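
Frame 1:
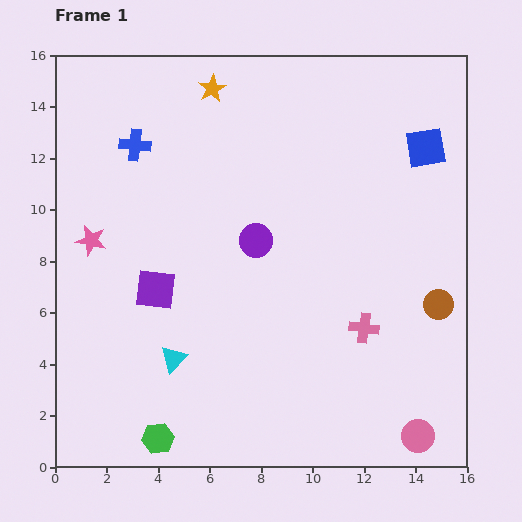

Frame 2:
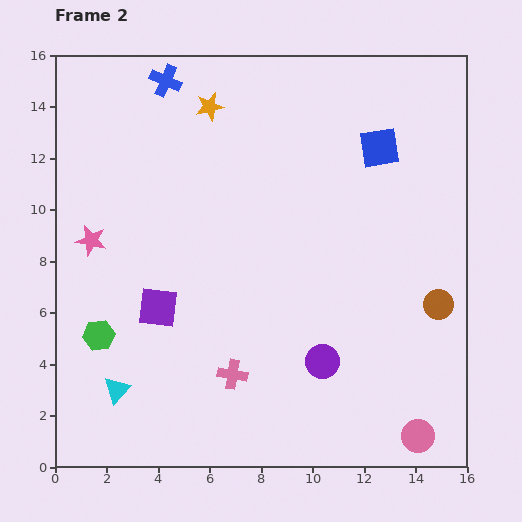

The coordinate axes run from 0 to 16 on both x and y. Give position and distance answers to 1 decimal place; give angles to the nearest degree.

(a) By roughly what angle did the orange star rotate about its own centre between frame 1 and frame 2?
16° clockwise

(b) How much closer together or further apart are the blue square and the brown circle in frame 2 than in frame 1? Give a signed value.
+0.4

Distance in frame 1: 6.1. Distance in frame 2: 6.5.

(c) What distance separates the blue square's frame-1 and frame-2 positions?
1.8

The blue square moved from (14.4, 12.4) to (12.6, 12.4), a distance of √(1.8² + 0.0²) ≈ 1.8.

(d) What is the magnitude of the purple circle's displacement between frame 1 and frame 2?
5.4

The purple circle moved from (7.8, 8.8) to (10.4, 4.1), a distance of √(2.6² + 4.7²) ≈ 5.4.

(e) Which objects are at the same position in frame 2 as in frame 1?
the pink star, the pink circle, the brown circle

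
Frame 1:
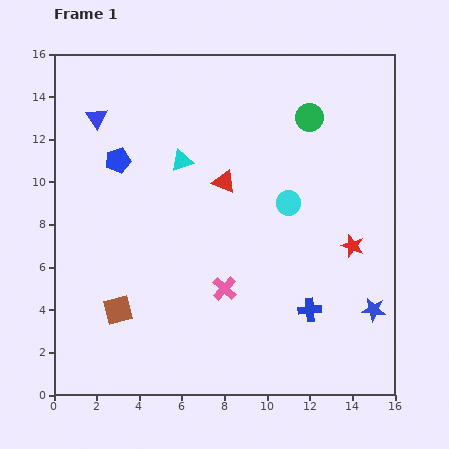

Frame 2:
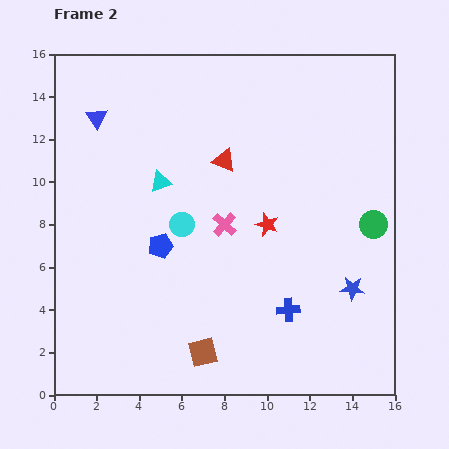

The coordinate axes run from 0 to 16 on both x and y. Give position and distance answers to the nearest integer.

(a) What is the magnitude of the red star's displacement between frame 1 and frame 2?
4

The red star moved from (14, 7) to (10, 8), a distance of √(4² + 1²) ≈ 4.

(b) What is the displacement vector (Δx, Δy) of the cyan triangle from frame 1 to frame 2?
(-1, -1)

The cyan triangle was at (6, 11) in frame 1 and (5, 10) in frame 2.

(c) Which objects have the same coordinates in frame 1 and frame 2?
the blue triangle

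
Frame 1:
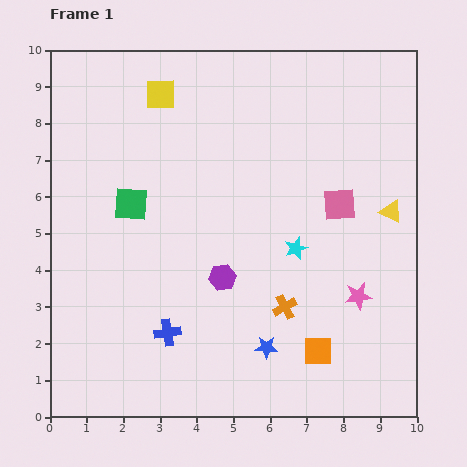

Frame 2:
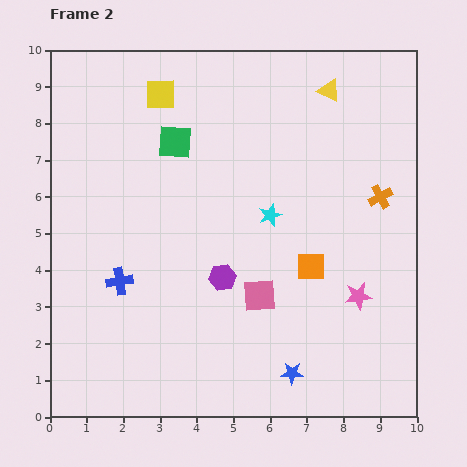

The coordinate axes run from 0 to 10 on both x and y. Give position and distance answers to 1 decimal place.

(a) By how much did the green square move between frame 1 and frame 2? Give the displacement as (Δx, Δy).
(1.2, 1.7)

The green square was at (2.2, 5.8) in frame 1 and (3.4, 7.5) in frame 2.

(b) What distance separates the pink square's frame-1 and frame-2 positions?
3.3

The pink square moved from (7.9, 5.8) to (5.7, 3.3), a distance of √(2.2² + 2.5²) ≈ 3.3.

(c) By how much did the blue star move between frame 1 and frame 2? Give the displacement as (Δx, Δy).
(0.7, -0.7)

The blue star was at (5.9, 1.9) in frame 1 and (6.6, 1.2) in frame 2.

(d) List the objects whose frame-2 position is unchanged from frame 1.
the pink star, the purple hexagon, the yellow square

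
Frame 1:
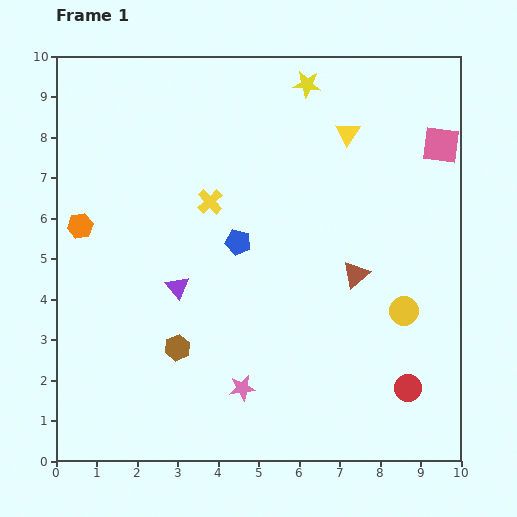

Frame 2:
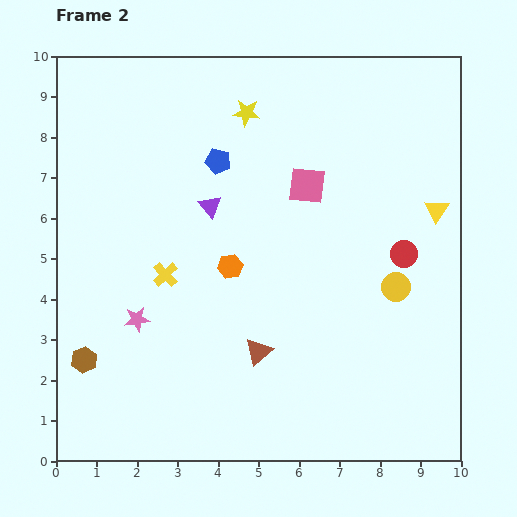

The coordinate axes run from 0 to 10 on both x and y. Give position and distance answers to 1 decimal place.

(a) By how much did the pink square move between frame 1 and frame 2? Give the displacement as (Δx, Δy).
(-3.3, -1.0)

The pink square was at (9.5, 7.8) in frame 1 and (6.2, 6.8) in frame 2.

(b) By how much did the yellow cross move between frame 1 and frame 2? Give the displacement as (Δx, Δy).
(-1.1, -1.8)

The yellow cross was at (3.8, 6.4) in frame 1 and (2.7, 4.6) in frame 2.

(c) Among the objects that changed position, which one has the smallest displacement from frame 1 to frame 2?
the yellow circle

(moved 0.6)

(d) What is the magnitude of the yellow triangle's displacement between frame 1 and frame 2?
2.9

The yellow triangle moved from (7.2, 8.1) to (9.4, 6.2), a distance of √(2.2² + 1.9²) ≈ 2.9.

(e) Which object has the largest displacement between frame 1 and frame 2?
the orange hexagon

(moved 3.8; next 3.4)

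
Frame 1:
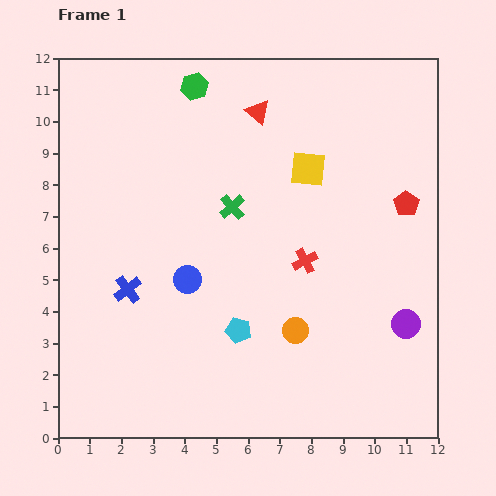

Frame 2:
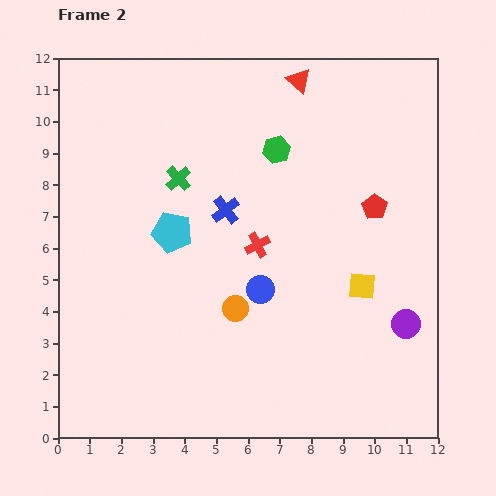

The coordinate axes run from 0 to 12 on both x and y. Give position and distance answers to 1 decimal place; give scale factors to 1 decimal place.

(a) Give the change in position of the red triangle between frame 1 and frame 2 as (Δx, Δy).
(1.3, 1.0)

The red triangle was at (6.3, 10.3) in frame 1 and (7.6, 11.3) in frame 2.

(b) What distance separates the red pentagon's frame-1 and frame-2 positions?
1.0

The red pentagon moved from (11.0, 7.4) to (10.0, 7.3), a distance of √(1.0² + 0.1²) ≈ 1.0.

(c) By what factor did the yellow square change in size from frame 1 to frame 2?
0.7×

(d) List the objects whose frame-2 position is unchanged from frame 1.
the purple circle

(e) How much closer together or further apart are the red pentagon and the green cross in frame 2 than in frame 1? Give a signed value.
+0.8

Distance in frame 1: 5.5. Distance in frame 2: 6.3.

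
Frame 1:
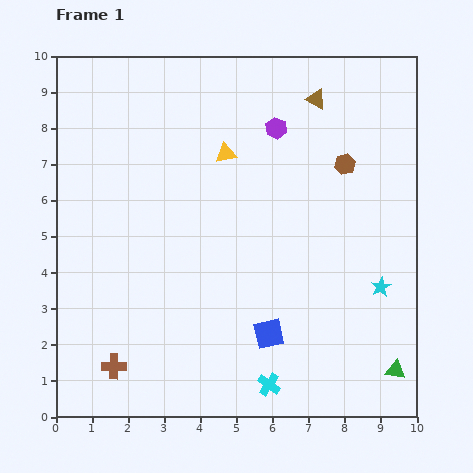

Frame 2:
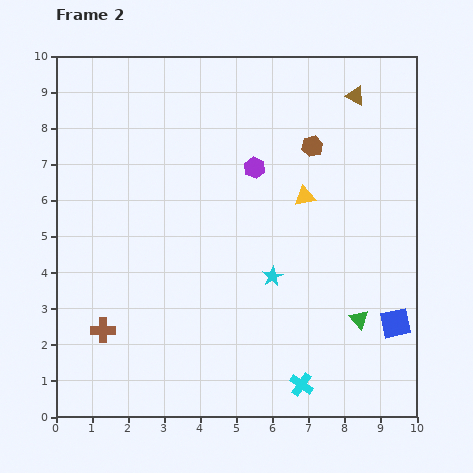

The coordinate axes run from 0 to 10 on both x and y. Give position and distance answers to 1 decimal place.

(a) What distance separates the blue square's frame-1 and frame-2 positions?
3.5

The blue square moved from (5.9, 2.3) to (9.4, 2.6), a distance of √(3.5² + 0.3²) ≈ 3.5.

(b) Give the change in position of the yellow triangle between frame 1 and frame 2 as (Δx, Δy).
(2.2, -1.2)

The yellow triangle was at (4.7, 7.3) in frame 1 and (6.9, 6.1) in frame 2.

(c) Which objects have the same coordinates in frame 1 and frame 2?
none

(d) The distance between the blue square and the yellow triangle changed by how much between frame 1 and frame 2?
-0.8

Distance in frame 1: 5.1. Distance in frame 2: 4.3.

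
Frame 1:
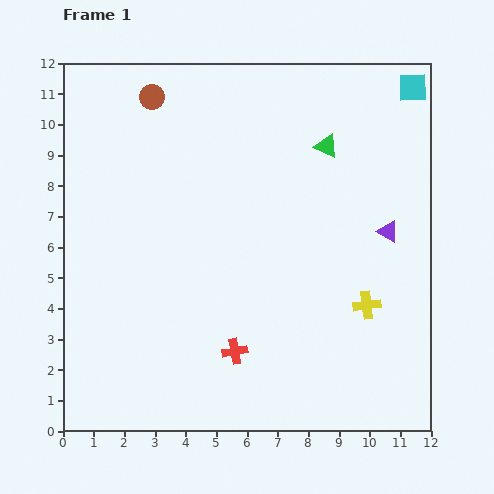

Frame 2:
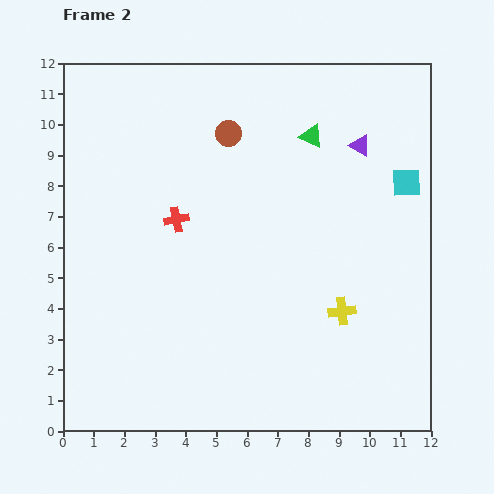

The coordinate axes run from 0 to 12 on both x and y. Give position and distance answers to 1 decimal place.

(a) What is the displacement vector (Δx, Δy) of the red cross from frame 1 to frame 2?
(-1.9, 4.3)

The red cross was at (5.6, 2.6) in frame 1 and (3.7, 6.9) in frame 2.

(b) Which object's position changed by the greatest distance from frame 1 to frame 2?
the red cross

(moved 4.7; next 3.1)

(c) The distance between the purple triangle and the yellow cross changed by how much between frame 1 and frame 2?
+2.9

Distance in frame 1: 2.5. Distance in frame 2: 5.4.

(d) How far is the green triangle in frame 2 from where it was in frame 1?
0.6

The green triangle moved from (8.6, 9.3) to (8.1, 9.6), a distance of √(0.5² + 0.3²) ≈ 0.6.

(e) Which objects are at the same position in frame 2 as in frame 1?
none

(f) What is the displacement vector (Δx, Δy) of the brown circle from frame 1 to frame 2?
(2.5, -1.2)

The brown circle was at (2.9, 10.9) in frame 1 and (5.4, 9.7) in frame 2.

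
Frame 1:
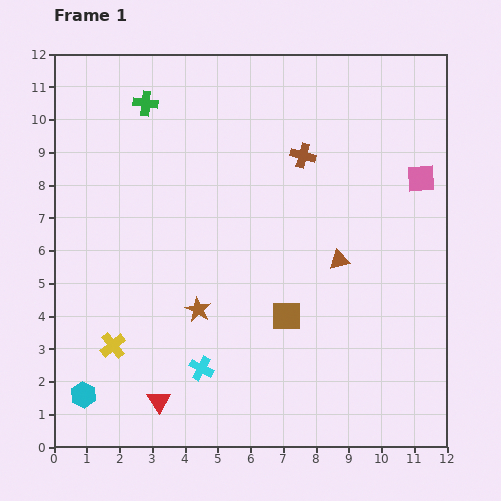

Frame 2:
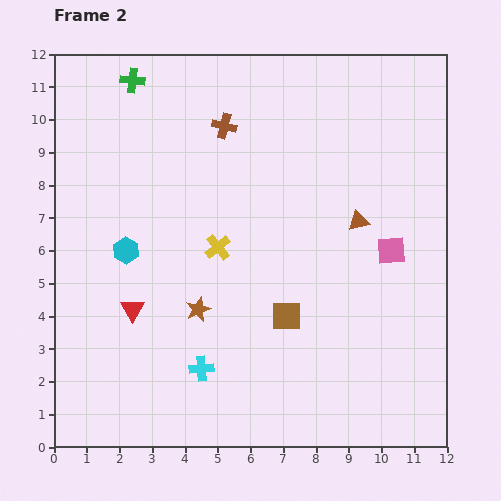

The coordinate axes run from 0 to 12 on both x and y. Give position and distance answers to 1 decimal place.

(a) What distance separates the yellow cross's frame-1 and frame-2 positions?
4.4

The yellow cross moved from (1.8, 3.1) to (5.0, 6.1), a distance of √(3.2² + 3.0²) ≈ 4.4.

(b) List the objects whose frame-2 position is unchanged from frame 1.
the cyan cross, the brown square, the brown star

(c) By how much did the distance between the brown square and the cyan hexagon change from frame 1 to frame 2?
-1.3

Distance in frame 1: 6.6. Distance in frame 2: 5.3.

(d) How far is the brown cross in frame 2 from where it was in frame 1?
2.6

The brown cross moved from (7.6, 8.9) to (5.2, 9.8), a distance of √(2.4² + 0.9²) ≈ 2.6.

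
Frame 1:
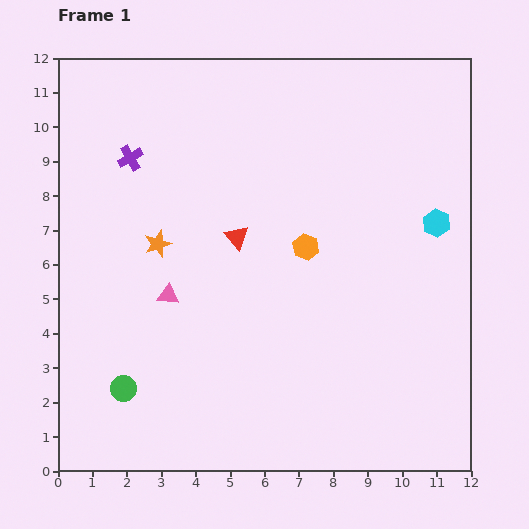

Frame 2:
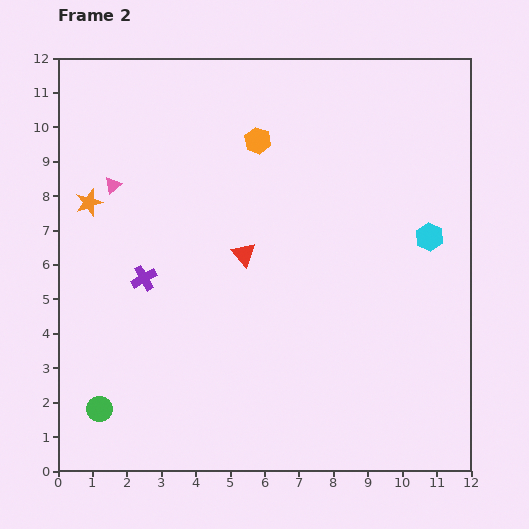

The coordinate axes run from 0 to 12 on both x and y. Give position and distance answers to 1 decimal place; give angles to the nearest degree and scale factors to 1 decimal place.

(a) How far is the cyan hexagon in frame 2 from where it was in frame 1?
0.4

The cyan hexagon moved from (11.0, 7.2) to (10.8, 6.8), a distance of √(0.2² + 0.4²) ≈ 0.4.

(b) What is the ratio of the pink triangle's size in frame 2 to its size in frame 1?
0.8×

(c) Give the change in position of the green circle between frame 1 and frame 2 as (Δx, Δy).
(-0.7, -0.6)

The green circle was at (1.9, 2.4) in frame 1 and (1.2, 1.8) in frame 2.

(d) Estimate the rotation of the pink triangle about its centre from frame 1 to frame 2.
43° counter-clockwise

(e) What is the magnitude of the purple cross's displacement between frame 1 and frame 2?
3.5

The purple cross moved from (2.1, 9.1) to (2.5, 5.6), a distance of √(0.4² + 3.5²) ≈ 3.5.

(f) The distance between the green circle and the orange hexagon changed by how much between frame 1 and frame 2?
+2.4

Distance in frame 1: 6.7. Distance in frame 2: 9.1.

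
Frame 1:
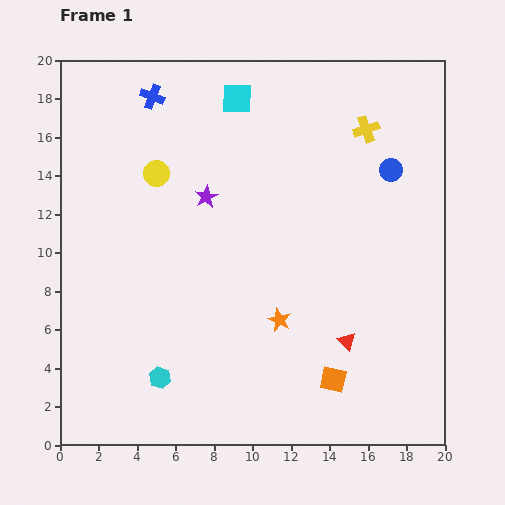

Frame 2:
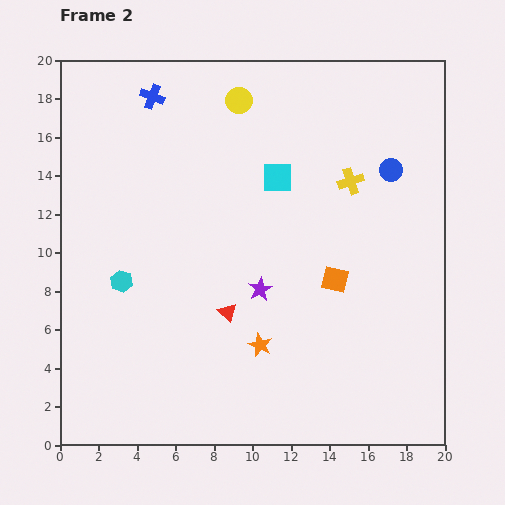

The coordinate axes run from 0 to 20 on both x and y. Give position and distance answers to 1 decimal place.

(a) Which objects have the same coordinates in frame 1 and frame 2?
the blue circle, the blue cross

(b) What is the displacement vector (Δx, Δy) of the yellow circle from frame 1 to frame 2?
(4.3, 3.8)

The yellow circle was at (5.0, 14.1) in frame 1 and (9.3, 17.9) in frame 2.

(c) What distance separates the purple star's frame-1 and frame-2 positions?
5.6

The purple star moved from (7.6, 12.9) to (10.4, 8.1), a distance of √(2.8² + 4.8²) ≈ 5.6.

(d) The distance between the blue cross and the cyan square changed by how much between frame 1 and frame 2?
+3.3

Distance in frame 1: 4.4. Distance in frame 2: 7.7.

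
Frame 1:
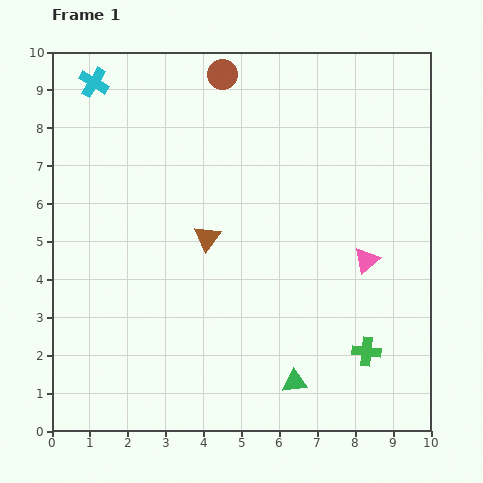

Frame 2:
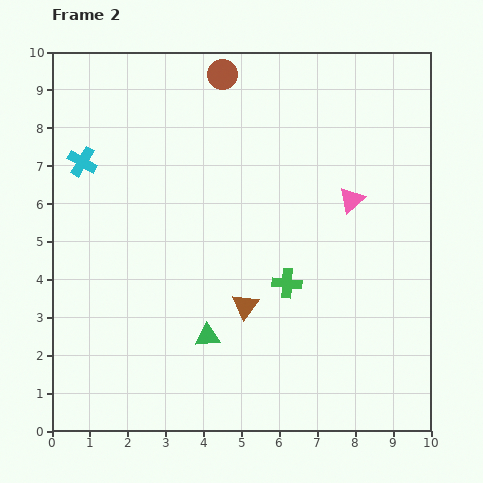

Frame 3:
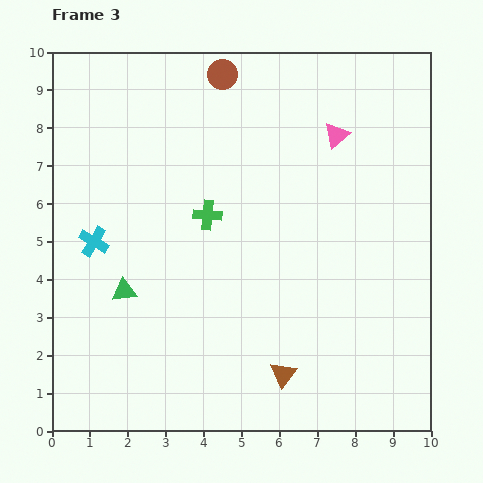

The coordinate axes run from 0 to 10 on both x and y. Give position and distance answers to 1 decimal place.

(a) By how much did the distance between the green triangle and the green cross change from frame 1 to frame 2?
+0.4

Distance in frame 1: 2.1. Distance in frame 2: 2.5.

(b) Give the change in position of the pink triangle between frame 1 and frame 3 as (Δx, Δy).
(-0.8, 3.3)

The pink triangle was at (8.3, 4.5) in frame 1 and (7.5, 7.8) in frame 3.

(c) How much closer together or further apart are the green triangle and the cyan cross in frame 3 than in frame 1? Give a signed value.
-8.0

Distance in frame 1: 9.5. Distance in frame 3: 1.5.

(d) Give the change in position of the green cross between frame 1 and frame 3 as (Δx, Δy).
(-4.2, 3.6)

The green cross was at (8.3, 2.1) in frame 1 and (4.1, 5.7) in frame 3.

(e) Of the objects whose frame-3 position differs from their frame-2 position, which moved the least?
the pink triangle

(moved 1.7)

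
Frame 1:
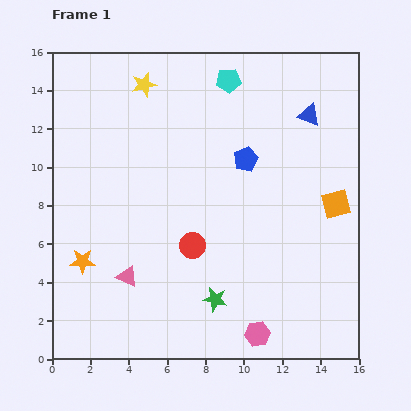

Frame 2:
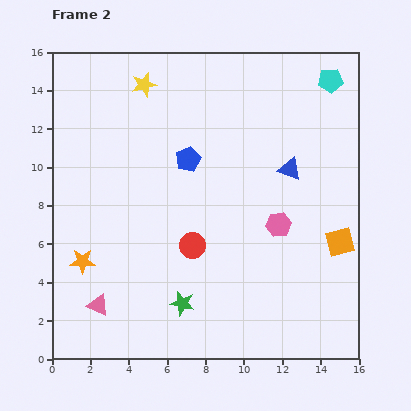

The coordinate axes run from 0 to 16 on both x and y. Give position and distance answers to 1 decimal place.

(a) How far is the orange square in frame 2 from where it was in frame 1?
2.0

The orange square moved from (14.8, 8.1) to (15.0, 6.1), a distance of √(0.2² + 2.0²) ≈ 2.0.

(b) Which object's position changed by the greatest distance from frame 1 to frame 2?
the pink hexagon

(moved 5.8; next 5.3)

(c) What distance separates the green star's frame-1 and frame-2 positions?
1.7

The green star moved from (8.5, 3.1) to (6.8, 2.9), a distance of √(1.7² + 0.2²) ≈ 1.7.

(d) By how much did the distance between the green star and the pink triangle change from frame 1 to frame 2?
-0.4

Distance in frame 1: 4.8. Distance in frame 2: 4.4.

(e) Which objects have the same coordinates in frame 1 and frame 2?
the yellow star, the red circle, the orange star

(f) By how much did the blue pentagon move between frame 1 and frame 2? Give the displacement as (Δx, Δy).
(-3.0, 0.0)

The blue pentagon was at (10.1, 10.4) in frame 1 and (7.1, 10.4) in frame 2.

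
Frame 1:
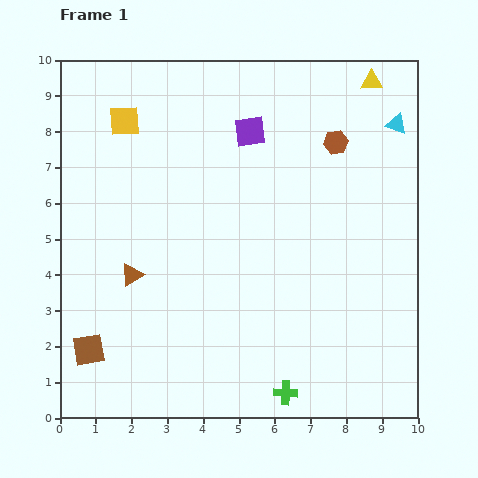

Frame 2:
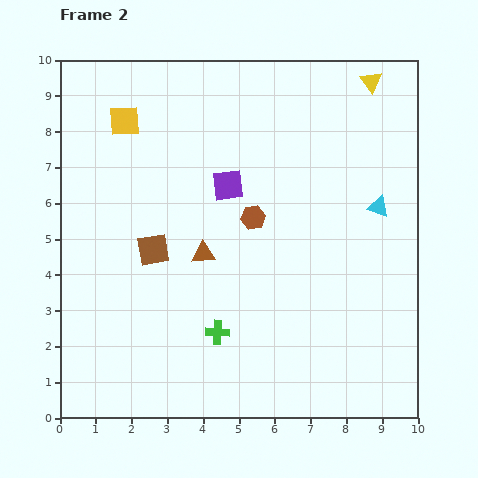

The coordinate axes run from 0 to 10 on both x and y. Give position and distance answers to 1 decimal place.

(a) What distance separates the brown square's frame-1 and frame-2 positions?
3.3

The brown square moved from (0.8, 1.9) to (2.6, 4.7), a distance of √(1.8² + 2.8²) ≈ 3.3.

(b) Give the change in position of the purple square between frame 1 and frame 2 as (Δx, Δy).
(-0.6, -1.5)

The purple square was at (5.3, 8.0) in frame 1 and (4.7, 6.5) in frame 2.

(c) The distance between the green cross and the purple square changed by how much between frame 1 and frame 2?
-3.3

Distance in frame 1: 7.4. Distance in frame 2: 4.1.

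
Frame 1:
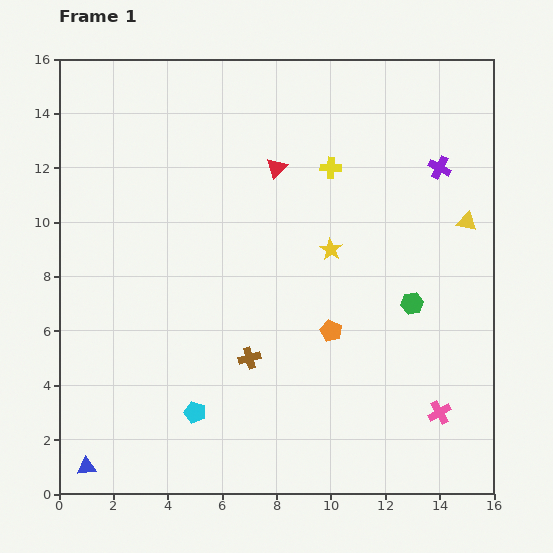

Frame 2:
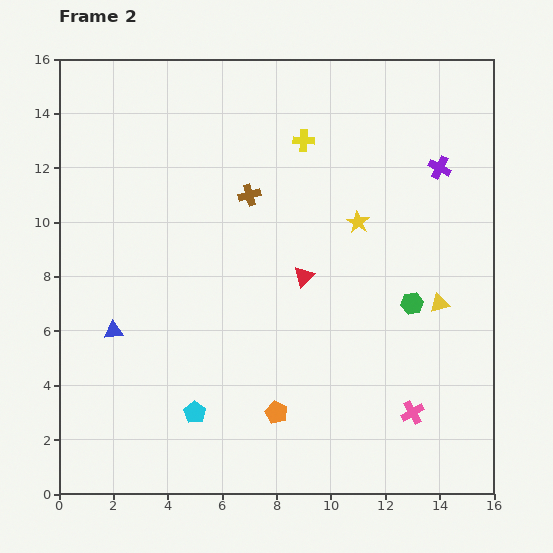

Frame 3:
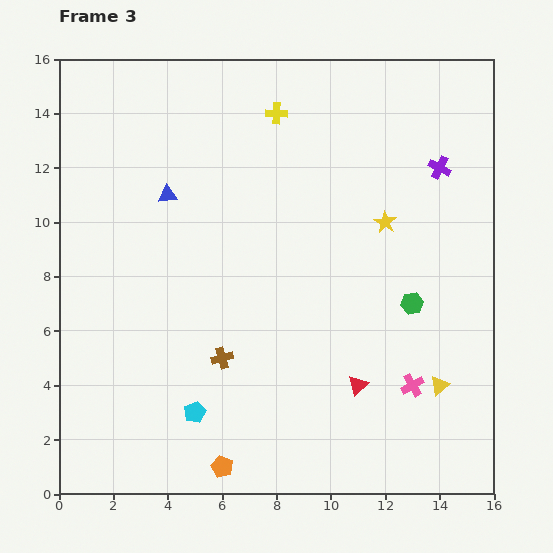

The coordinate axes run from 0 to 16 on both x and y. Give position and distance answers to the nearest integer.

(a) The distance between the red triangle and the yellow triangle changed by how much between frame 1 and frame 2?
-2

Distance in frame 1: 7. Distance in frame 2: 5.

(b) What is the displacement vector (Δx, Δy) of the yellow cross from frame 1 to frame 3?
(-2, 2)

The yellow cross was at (10, 12) in frame 1 and (8, 14) in frame 3.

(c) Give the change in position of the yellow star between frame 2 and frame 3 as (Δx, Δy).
(1, 0)

The yellow star was at (11, 10) in frame 2 and (12, 10) in frame 3.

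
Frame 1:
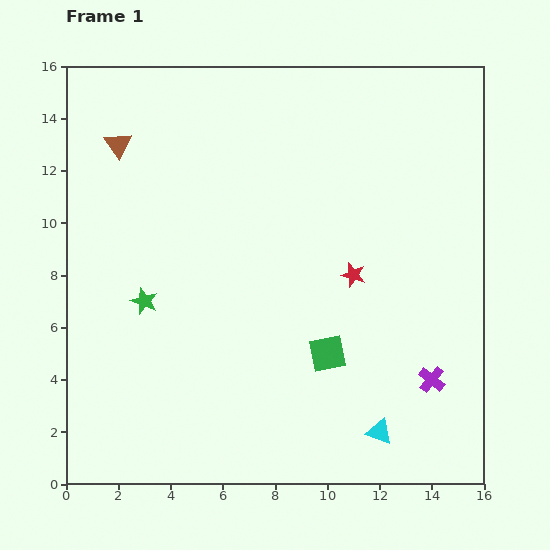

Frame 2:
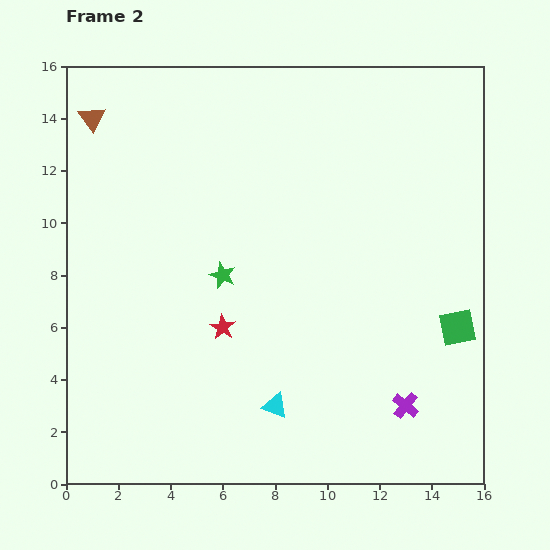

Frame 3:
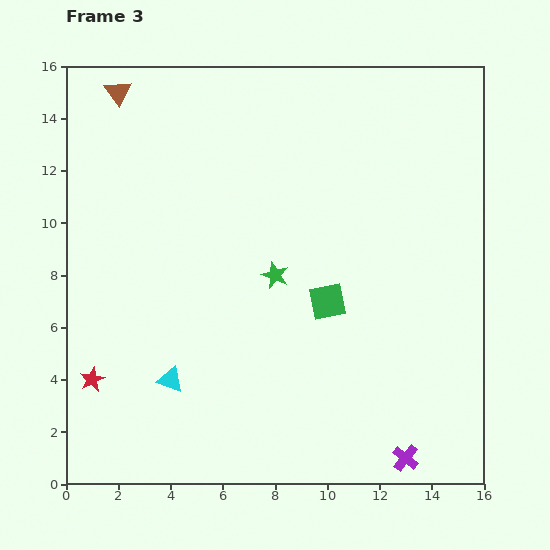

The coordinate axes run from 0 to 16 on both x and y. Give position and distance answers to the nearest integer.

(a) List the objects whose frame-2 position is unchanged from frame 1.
none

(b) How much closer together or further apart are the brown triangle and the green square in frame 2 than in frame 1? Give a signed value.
+5

Distance in frame 1: 11. Distance in frame 2: 16.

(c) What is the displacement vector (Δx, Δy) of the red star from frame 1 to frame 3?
(-10, -4)

The red star was at (11, 8) in frame 1 and (1, 4) in frame 3.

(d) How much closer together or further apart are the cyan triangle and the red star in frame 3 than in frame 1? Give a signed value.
-3

Distance in frame 1: 6. Distance in frame 3: 3.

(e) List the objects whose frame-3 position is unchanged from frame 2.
none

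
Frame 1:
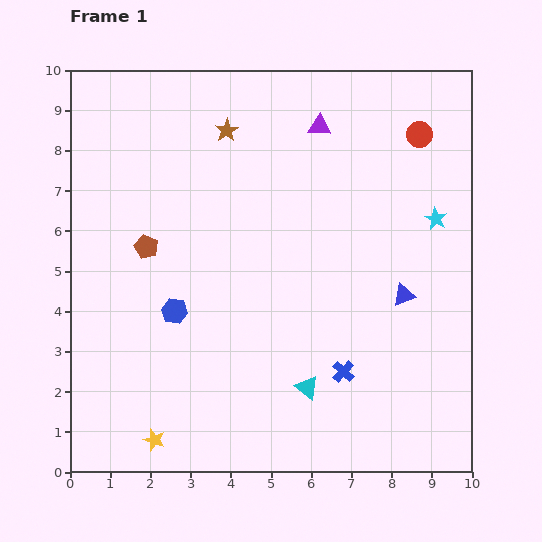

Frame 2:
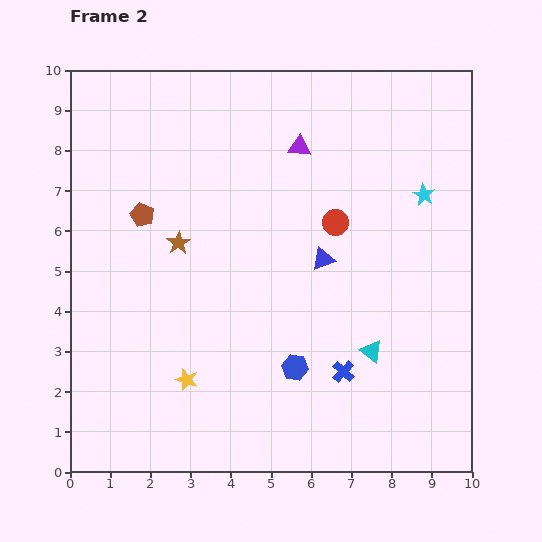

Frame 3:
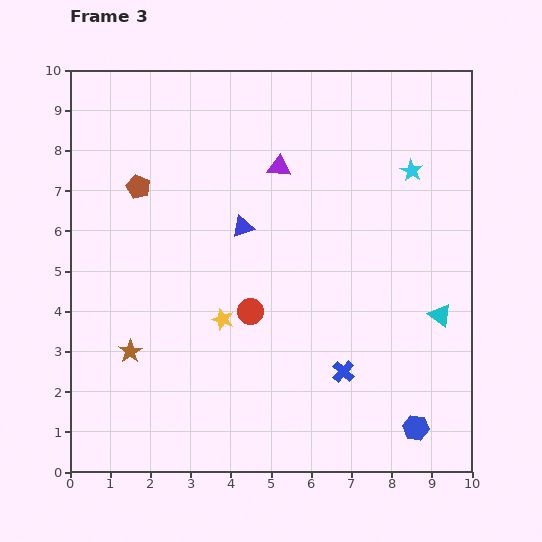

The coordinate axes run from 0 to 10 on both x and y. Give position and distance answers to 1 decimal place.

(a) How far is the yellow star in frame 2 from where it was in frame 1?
1.7

The yellow star moved from (2.1, 0.8) to (2.9, 2.3), a distance of √(0.8² + 1.5²) ≈ 1.7.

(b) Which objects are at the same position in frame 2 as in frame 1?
the blue cross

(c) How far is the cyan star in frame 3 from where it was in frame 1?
1.3

The cyan star moved from (9.1, 6.3) to (8.5, 7.5), a distance of √(0.6² + 1.2²) ≈ 1.3.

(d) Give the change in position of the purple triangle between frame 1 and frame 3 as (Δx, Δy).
(-1.0, -1.0)

The purple triangle was at (6.2, 8.6) in frame 1 and (5.2, 7.6) in frame 3.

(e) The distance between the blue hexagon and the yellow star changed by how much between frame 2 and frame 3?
+2.8

Distance in frame 2: 2.7. Distance in frame 3: 5.5.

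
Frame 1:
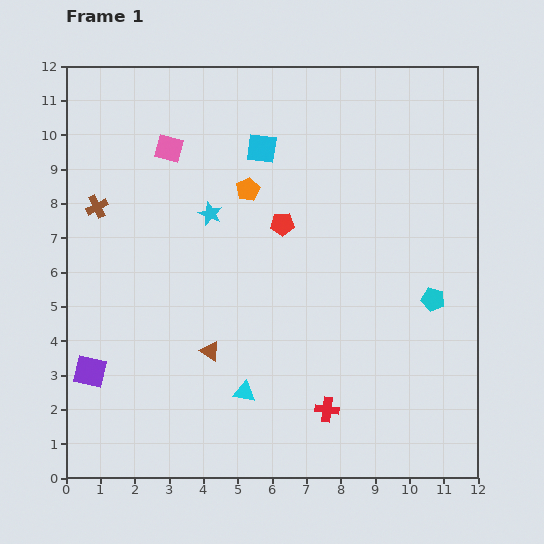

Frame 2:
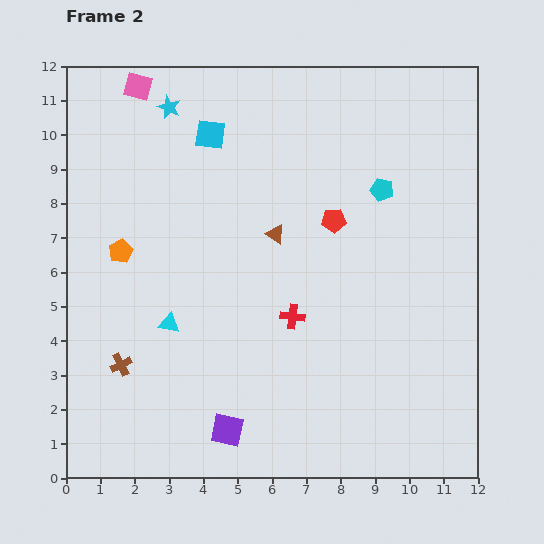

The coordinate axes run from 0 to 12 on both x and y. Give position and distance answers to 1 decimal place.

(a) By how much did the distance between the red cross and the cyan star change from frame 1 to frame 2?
+0.5

Distance in frame 1: 6.6. Distance in frame 2: 7.1.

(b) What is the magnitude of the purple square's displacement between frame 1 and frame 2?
4.3

The purple square moved from (0.7, 3.1) to (4.7, 1.4), a distance of √(4.0² + 1.7²) ≈ 4.3.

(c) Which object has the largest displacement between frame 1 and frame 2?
the brown cross

(moved 4.7; next 4.3)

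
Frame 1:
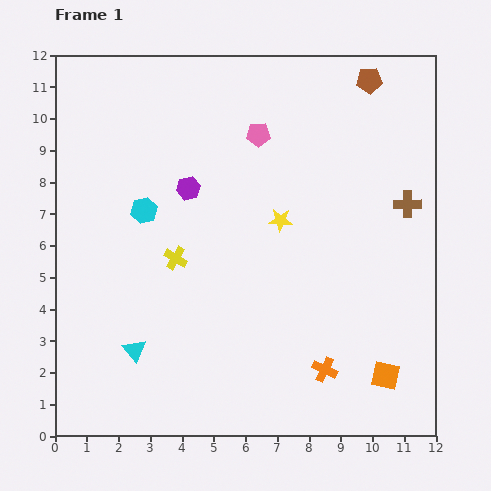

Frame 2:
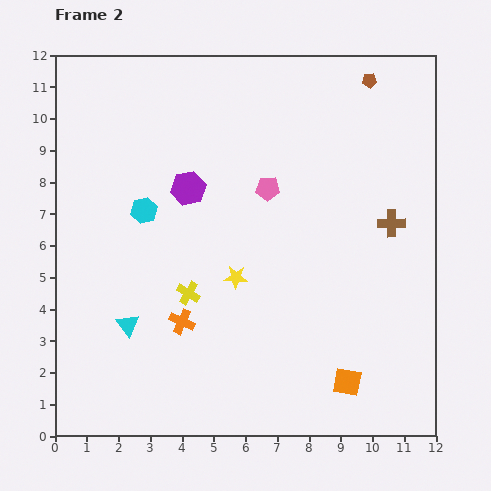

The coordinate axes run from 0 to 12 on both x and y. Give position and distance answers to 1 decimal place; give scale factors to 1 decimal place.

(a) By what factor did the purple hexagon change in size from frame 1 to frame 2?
1.4×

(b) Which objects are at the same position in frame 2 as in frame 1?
the purple hexagon, the cyan hexagon, the brown pentagon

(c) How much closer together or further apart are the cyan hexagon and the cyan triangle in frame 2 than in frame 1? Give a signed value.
-0.8

Distance in frame 1: 4.4. Distance in frame 2: 3.6.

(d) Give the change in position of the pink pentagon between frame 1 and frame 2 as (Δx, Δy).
(0.3, -1.7)

The pink pentagon was at (6.4, 9.5) in frame 1 and (6.7, 7.8) in frame 2.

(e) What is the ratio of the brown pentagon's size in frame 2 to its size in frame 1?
0.6×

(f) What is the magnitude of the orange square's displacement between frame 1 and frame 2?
1.2

The orange square moved from (10.4, 1.9) to (9.2, 1.7), a distance of √(1.2² + 0.2²) ≈ 1.2.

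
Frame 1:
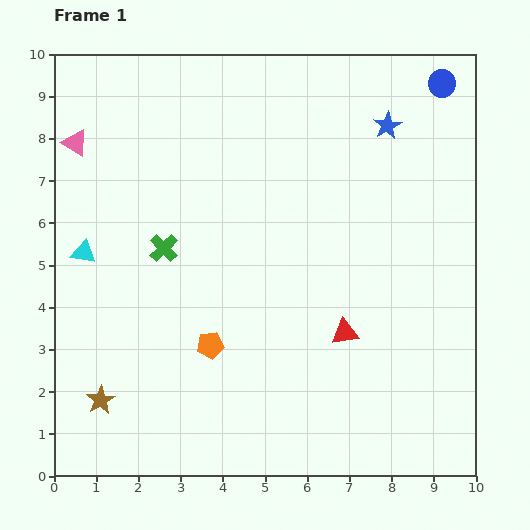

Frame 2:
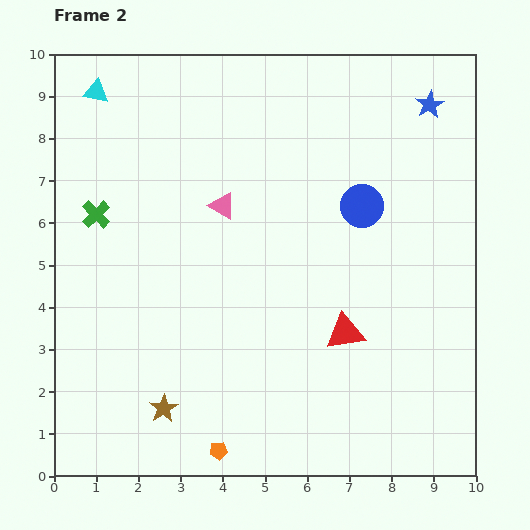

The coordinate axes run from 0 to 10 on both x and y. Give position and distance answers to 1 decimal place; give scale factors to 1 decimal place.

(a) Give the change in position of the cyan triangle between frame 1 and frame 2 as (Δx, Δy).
(0.3, 3.8)

The cyan triangle was at (0.7, 5.3) in frame 1 and (1.0, 9.1) in frame 2.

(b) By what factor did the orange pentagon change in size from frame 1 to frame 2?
0.7×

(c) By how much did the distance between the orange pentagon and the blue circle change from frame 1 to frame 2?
-1.6

Distance in frame 1: 8.3. Distance in frame 2: 6.7.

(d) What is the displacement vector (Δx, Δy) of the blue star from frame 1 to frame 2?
(1.0, 0.5)

The blue star was at (7.9, 8.3) in frame 1 and (8.9, 8.8) in frame 2.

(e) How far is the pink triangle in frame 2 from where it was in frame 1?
3.8

The pink triangle moved from (0.5, 7.9) to (4.0, 6.4), a distance of √(3.5² + 1.5²) ≈ 3.8.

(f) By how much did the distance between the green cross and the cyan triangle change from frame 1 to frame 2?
+1.0

Distance in frame 1: 1.9. Distance in frame 2: 2.9.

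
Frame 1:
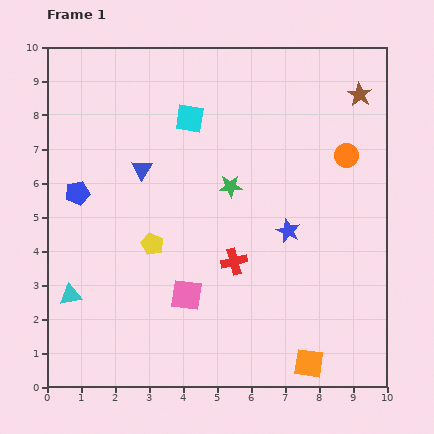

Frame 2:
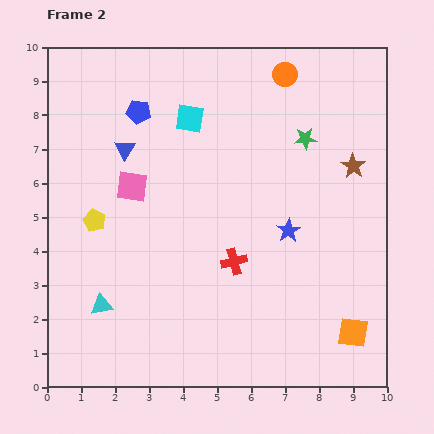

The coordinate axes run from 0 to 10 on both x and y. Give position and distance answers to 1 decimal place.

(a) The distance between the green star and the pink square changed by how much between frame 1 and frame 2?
+1.8

Distance in frame 1: 3.5. Distance in frame 2: 5.3.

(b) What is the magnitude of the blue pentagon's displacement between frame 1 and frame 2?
3.0

The blue pentagon moved from (0.9, 5.7) to (2.7, 8.1), a distance of √(1.8² + 2.4²) ≈ 3.0.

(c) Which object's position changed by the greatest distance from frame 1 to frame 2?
the pink square

(moved 3.6; next 3.0)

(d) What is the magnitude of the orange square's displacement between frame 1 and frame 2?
1.6

The orange square moved from (7.7, 0.7) to (9.0, 1.6), a distance of √(1.3² + 0.9²) ≈ 1.6.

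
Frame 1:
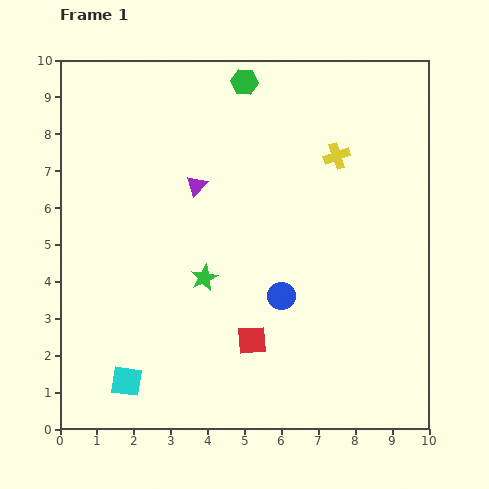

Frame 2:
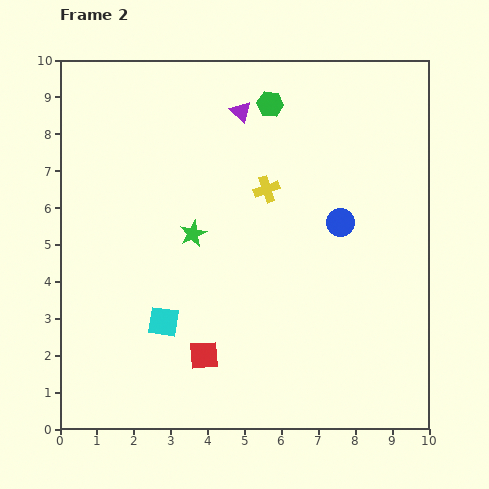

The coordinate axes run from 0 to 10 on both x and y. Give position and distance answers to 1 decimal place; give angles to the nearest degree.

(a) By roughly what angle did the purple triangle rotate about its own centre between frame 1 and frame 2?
29° counter-clockwise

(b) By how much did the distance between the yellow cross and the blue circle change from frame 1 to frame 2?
-1.9

Distance in frame 1: 4.1. Distance in frame 2: 2.2.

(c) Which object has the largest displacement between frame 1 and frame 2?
the blue circle

(moved 2.6; next 2.3)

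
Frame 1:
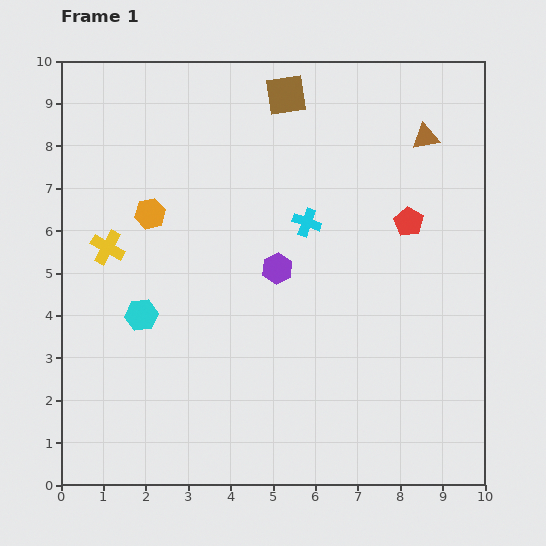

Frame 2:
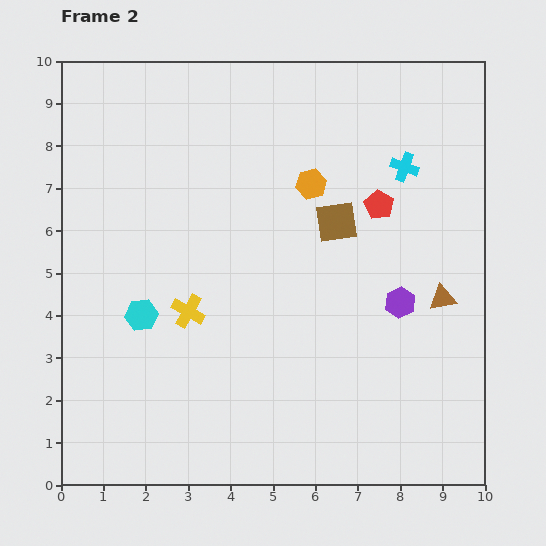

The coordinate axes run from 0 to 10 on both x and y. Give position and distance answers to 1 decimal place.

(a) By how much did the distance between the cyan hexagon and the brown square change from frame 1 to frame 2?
-1.1

Distance in frame 1: 6.2. Distance in frame 2: 5.1.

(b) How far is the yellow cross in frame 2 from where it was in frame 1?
2.4

The yellow cross moved from (1.1, 5.6) to (3.0, 4.1), a distance of √(1.9² + 1.5²) ≈ 2.4.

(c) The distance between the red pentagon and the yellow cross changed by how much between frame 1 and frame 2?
-2.0

Distance in frame 1: 7.1. Distance in frame 2: 5.1.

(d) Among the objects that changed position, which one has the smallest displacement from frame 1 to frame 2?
the red pentagon

(moved 0.8)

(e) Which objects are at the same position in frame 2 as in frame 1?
the cyan hexagon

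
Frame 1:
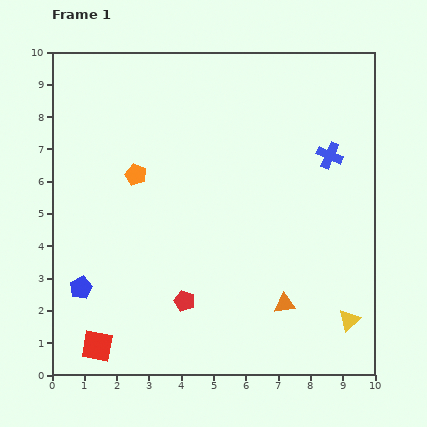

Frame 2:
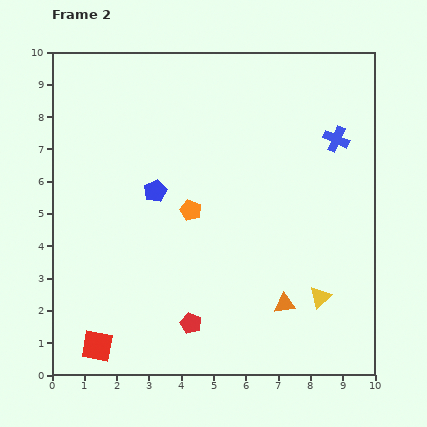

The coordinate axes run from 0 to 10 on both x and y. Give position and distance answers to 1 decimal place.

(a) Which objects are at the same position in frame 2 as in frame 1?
the red square, the orange triangle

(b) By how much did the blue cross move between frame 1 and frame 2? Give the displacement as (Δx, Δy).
(0.2, 0.5)

The blue cross was at (8.6, 6.8) in frame 1 and (8.8, 7.3) in frame 2.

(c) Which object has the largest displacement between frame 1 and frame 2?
the blue pentagon

(moved 3.8; next 2.0)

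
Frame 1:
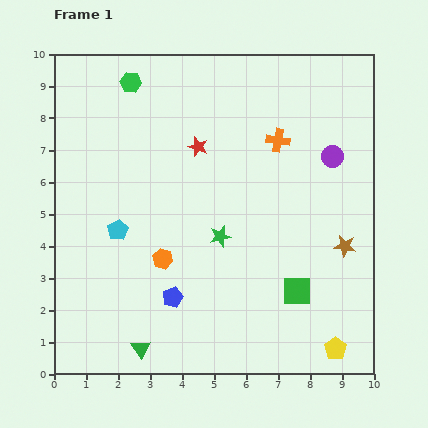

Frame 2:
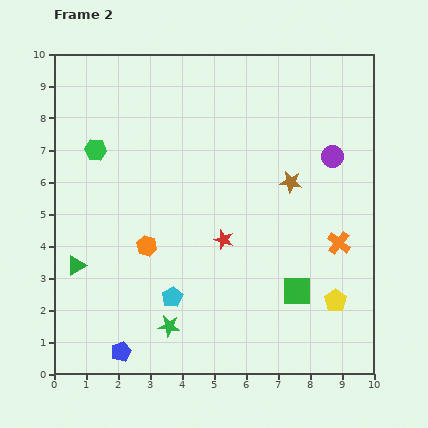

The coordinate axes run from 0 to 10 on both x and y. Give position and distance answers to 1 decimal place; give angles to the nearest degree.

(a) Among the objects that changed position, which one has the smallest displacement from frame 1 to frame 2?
the orange hexagon

(moved 0.6)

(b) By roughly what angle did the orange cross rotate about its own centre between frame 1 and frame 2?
29° clockwise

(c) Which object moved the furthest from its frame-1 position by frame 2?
the orange cross

(moved 3.7; next 3.3)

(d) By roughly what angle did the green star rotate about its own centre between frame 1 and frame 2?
20° clockwise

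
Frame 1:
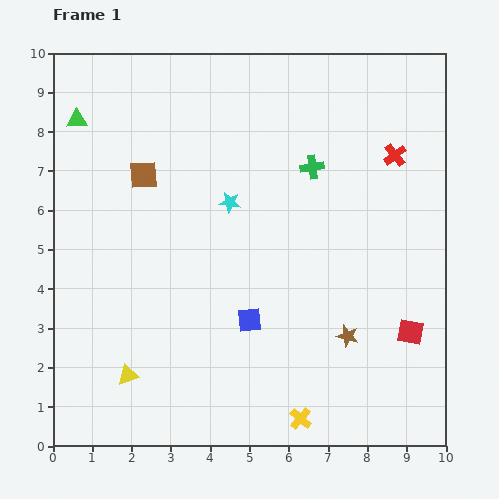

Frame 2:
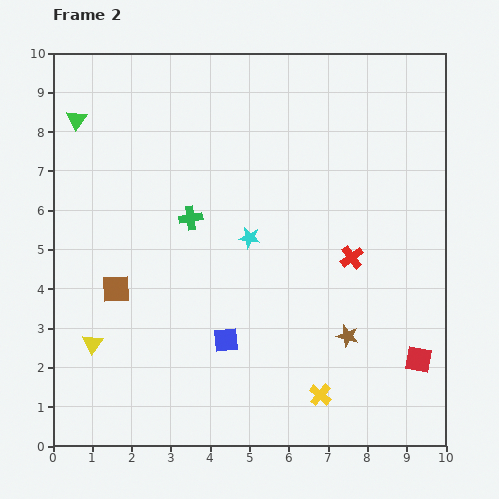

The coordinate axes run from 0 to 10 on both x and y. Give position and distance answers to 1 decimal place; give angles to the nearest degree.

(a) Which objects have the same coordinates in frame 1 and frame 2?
the brown star, the green triangle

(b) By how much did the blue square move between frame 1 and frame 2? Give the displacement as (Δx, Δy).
(-0.6, -0.5)

The blue square was at (5.0, 3.2) in frame 1 and (4.4, 2.7) in frame 2.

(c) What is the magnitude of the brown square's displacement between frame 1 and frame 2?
3.0

The brown square moved from (2.3, 6.9) to (1.6, 4.0), a distance of √(0.7² + 2.9²) ≈ 3.0.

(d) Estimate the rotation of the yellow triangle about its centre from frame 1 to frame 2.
38° counter-clockwise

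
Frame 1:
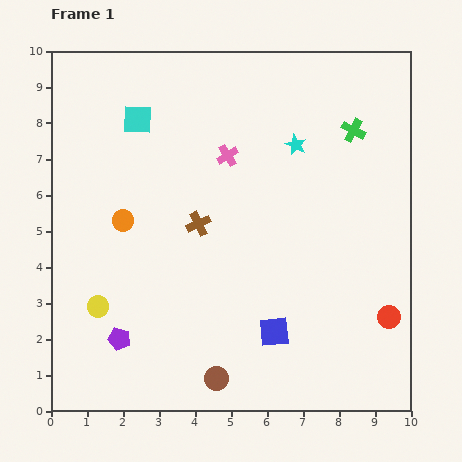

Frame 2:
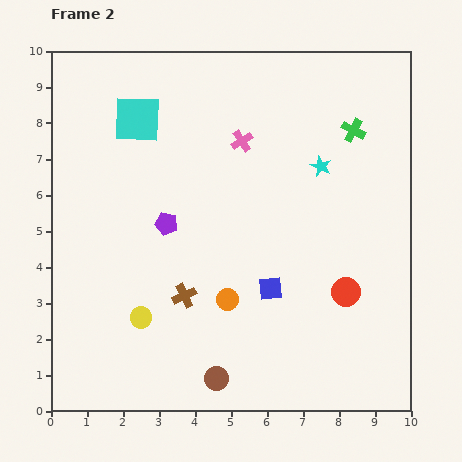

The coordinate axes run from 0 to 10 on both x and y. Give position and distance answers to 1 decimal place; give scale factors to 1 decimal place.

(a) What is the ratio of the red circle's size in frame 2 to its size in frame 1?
1.3×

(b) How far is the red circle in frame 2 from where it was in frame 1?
1.4

The red circle moved from (9.4, 2.6) to (8.2, 3.3), a distance of √(1.2² + 0.7²) ≈ 1.4.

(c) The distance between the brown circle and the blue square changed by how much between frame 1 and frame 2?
+0.8

Distance in frame 1: 2.1. Distance in frame 2: 2.9.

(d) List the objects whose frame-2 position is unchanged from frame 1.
the cyan square, the green cross, the brown circle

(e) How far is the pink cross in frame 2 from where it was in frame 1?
0.6

The pink cross moved from (4.9, 7.1) to (5.3, 7.5), a distance of √(0.4² + 0.4²) ≈ 0.6.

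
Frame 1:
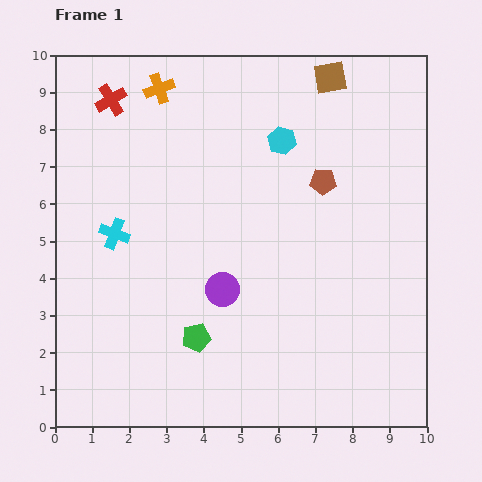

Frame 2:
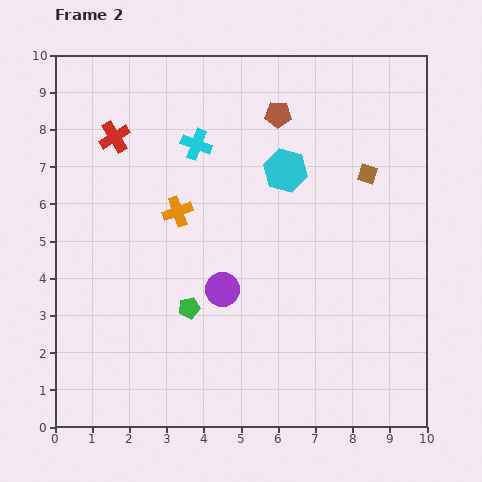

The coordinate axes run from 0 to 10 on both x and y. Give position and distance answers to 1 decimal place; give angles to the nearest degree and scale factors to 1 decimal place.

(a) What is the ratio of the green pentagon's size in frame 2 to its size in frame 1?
0.7×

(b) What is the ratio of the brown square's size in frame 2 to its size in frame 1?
0.6×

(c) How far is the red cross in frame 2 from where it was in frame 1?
1.0

The red cross moved from (1.5, 8.8) to (1.6, 7.8), a distance of √(0.1² + 1.0²) ≈ 1.0.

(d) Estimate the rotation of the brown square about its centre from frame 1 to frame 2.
29° clockwise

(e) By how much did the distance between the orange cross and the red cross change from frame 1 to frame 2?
+1.3

Distance in frame 1: 1.3. Distance in frame 2: 2.6.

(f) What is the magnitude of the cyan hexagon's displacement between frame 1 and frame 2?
0.8

The cyan hexagon moved from (6.1, 7.7) to (6.2, 6.9), a distance of √(0.1² + 0.8²) ≈ 0.8.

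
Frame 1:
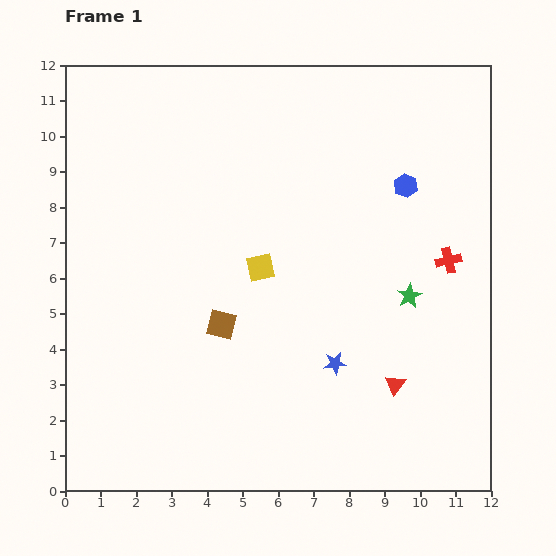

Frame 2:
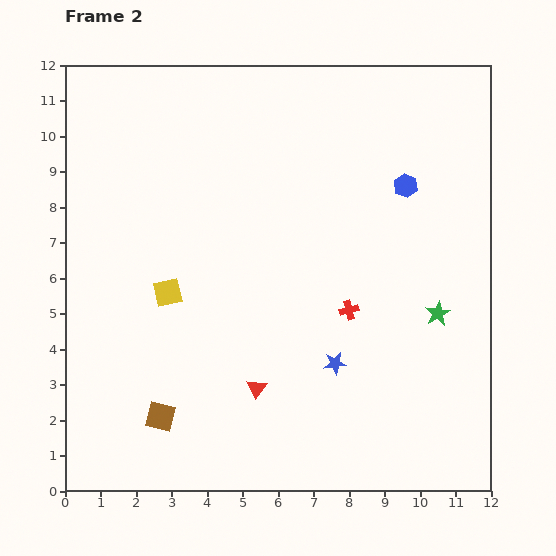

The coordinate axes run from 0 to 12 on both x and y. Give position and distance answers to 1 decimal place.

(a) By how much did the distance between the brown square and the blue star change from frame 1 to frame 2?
+1.7

Distance in frame 1: 3.4. Distance in frame 2: 5.1.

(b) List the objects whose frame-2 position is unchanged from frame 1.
the blue star, the blue hexagon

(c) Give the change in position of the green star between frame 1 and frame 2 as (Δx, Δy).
(0.8, -0.5)

The green star was at (9.7, 5.5) in frame 1 and (10.5, 5.0) in frame 2.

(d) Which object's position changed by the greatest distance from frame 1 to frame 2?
the red triangle

(moved 3.9; next 3.1)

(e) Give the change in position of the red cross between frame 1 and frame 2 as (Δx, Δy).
(-2.8, -1.4)

The red cross was at (10.8, 6.5) in frame 1 and (8.0, 5.1) in frame 2.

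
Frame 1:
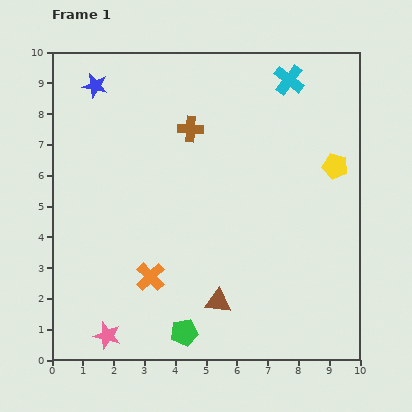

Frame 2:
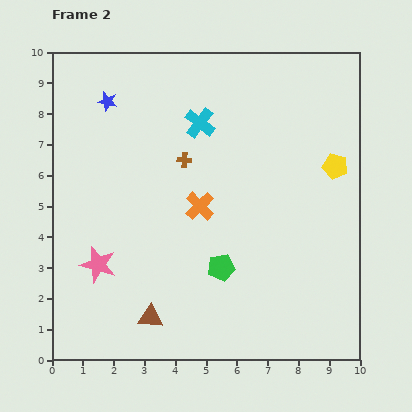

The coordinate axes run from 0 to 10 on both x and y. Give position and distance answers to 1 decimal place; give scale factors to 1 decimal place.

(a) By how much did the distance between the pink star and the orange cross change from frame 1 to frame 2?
+1.4

Distance in frame 1: 2.4. Distance in frame 2: 3.8.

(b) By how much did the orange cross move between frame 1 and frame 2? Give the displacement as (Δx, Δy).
(1.6, 2.3)

The orange cross was at (3.2, 2.7) in frame 1 and (4.8, 5.0) in frame 2.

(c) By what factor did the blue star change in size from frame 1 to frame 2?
0.8×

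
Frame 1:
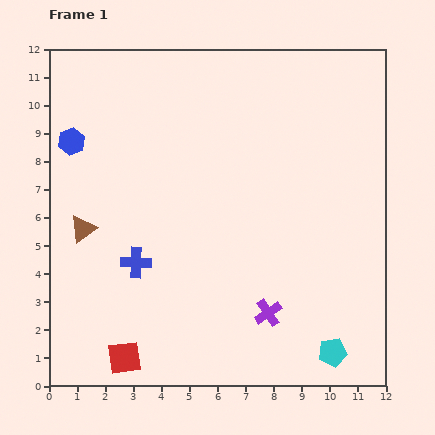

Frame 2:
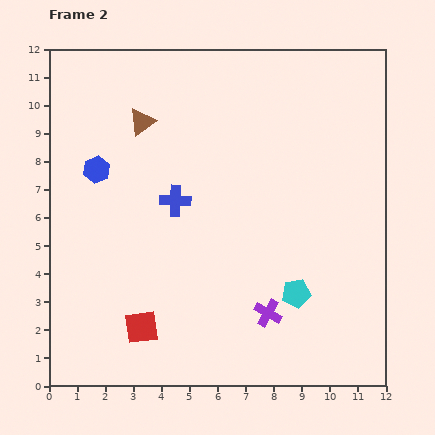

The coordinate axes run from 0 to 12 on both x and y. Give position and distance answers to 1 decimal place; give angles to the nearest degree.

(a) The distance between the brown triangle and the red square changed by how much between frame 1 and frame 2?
+2.5

Distance in frame 1: 4.8. Distance in frame 2: 7.3.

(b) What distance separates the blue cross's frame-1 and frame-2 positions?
2.6

The blue cross moved from (3.1, 4.4) to (4.5, 6.6), a distance of √(1.4² + 2.2²) ≈ 2.6.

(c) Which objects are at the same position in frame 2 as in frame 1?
the purple cross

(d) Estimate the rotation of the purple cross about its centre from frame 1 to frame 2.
26° counter-clockwise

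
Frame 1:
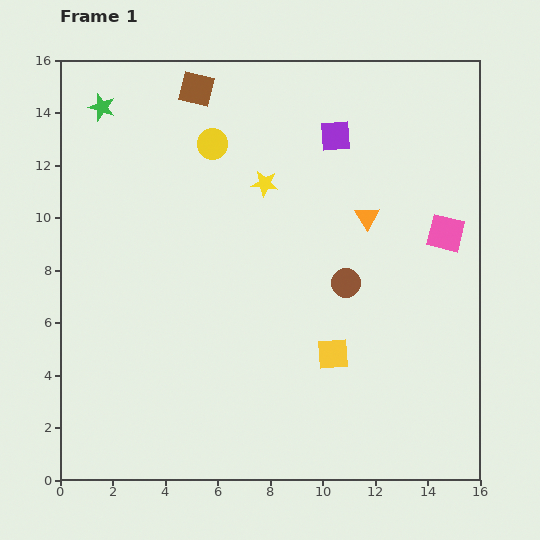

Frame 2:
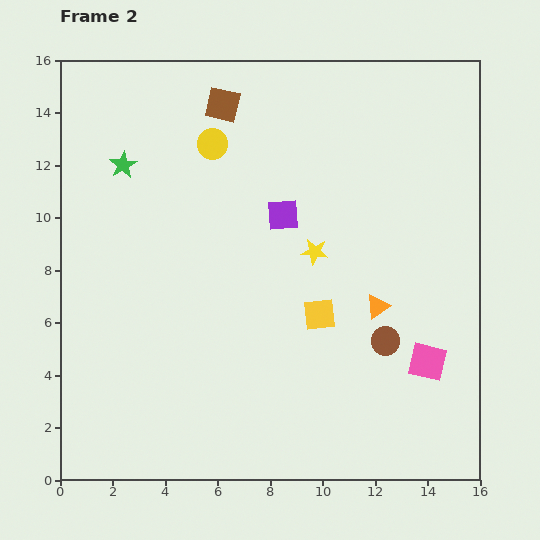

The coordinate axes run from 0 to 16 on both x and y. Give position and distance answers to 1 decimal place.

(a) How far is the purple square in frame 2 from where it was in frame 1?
3.6

The purple square moved from (10.5, 13.1) to (8.5, 10.1), a distance of √(2.0² + 3.0²) ≈ 3.6.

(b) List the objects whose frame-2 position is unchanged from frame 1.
the yellow circle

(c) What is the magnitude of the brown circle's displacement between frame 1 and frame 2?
2.7

The brown circle moved from (10.9, 7.5) to (12.4, 5.3), a distance of √(1.5² + 2.2²) ≈ 2.7.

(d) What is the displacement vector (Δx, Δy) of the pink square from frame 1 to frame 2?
(-0.7, -4.9)

The pink square was at (14.7, 9.4) in frame 1 and (14.0, 4.5) in frame 2.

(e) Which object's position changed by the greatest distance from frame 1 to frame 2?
the pink square

(moved 4.9; next 3.6)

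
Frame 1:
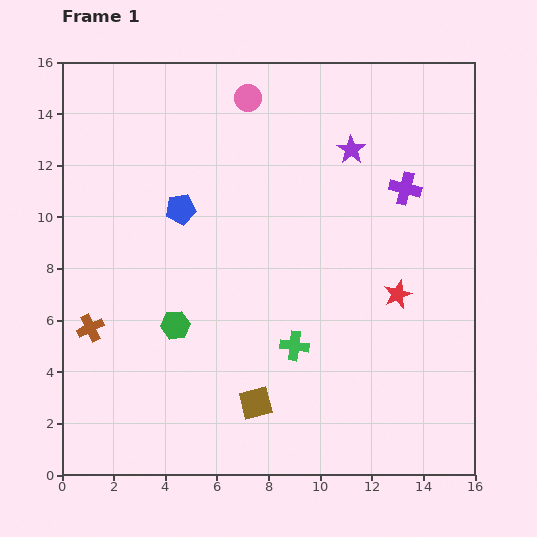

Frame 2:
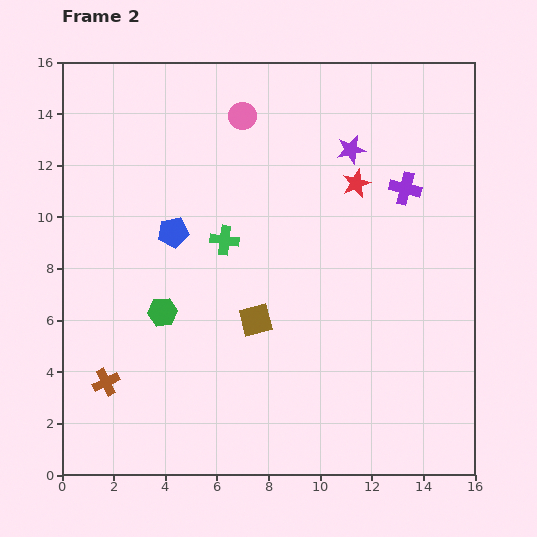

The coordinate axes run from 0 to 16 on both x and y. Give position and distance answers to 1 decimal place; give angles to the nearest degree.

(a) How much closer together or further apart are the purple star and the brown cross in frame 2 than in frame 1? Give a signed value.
+0.9

Distance in frame 1: 12.2. Distance in frame 2: 13.1.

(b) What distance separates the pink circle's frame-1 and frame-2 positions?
0.7

The pink circle moved from (7.2, 14.6) to (7.0, 13.9), a distance of √(0.2² + 0.7²) ≈ 0.7.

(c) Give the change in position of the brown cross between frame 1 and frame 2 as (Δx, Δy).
(0.6, -2.1)

The brown cross was at (1.1, 5.7) in frame 1 and (1.7, 3.6) in frame 2.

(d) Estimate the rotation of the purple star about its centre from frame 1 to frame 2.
25° clockwise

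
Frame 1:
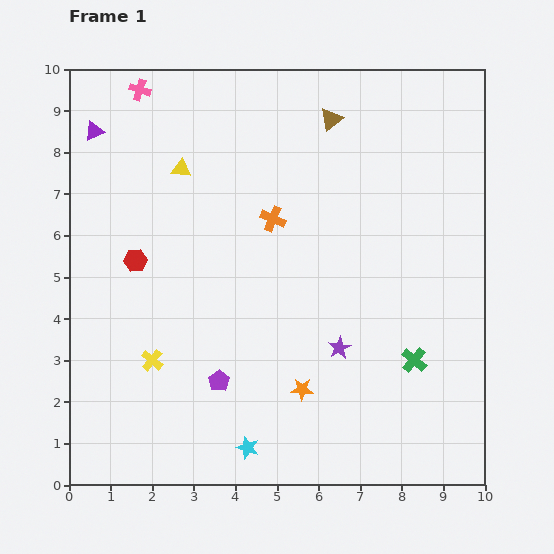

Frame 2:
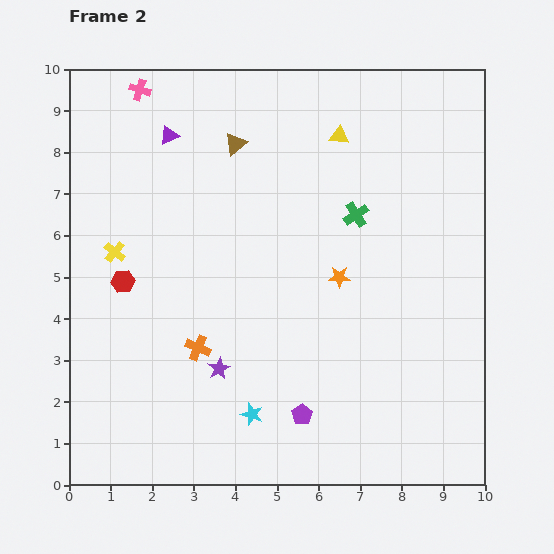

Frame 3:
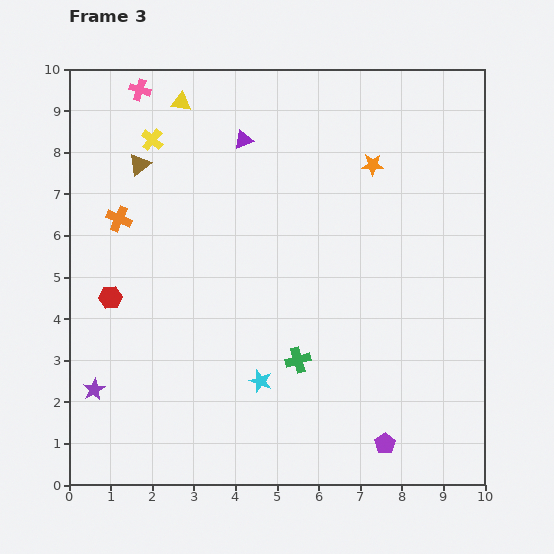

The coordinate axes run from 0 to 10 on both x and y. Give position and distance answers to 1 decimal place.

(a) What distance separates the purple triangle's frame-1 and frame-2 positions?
1.8

The purple triangle moved from (0.6, 8.5) to (2.4, 8.4), a distance of √(1.8² + 0.1²) ≈ 1.8.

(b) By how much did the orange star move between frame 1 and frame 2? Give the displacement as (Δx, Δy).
(0.9, 2.7)

The orange star was at (5.6, 2.3) in frame 1 and (6.5, 5.0) in frame 2.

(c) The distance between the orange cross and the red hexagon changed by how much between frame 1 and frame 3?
-1.5

Distance in frame 1: 3.4. Distance in frame 3: 1.9.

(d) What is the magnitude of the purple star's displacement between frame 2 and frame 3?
3.0

The purple star moved from (3.6, 2.8) to (0.6, 2.3), a distance of √(3.0² + 0.5²) ≈ 3.0.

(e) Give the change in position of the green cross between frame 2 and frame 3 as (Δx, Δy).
(-1.4, -3.5)

The green cross was at (6.9, 6.5) in frame 2 and (5.5, 3.0) in frame 3.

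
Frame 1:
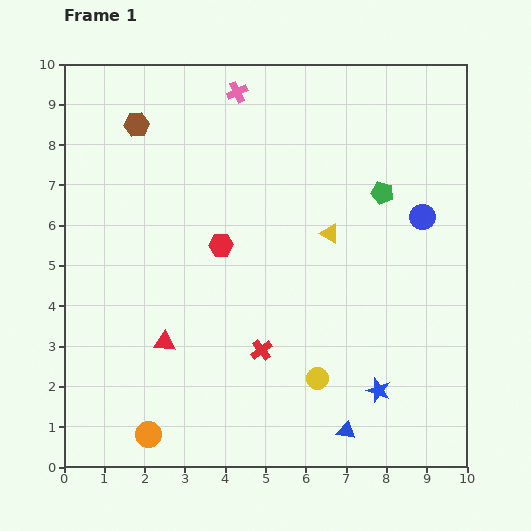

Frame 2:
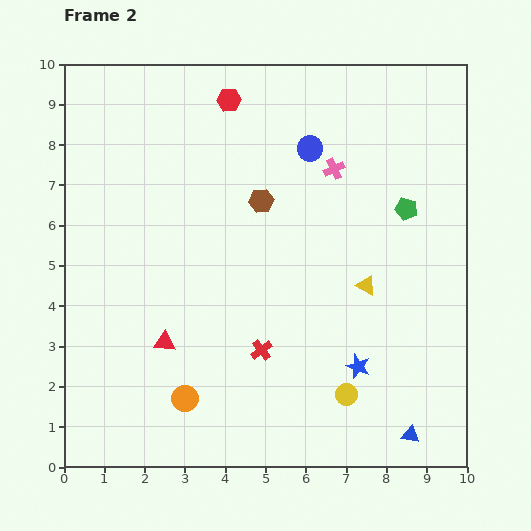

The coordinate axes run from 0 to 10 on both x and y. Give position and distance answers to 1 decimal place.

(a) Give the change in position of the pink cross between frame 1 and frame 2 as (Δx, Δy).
(2.4, -1.9)

The pink cross was at (4.3, 9.3) in frame 1 and (6.7, 7.4) in frame 2.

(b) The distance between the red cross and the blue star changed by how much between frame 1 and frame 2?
-0.7

Distance in frame 1: 3.1. Distance in frame 2: 2.4.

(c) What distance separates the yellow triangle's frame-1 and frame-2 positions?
1.6

The yellow triangle moved from (6.6, 5.8) to (7.5, 4.5), a distance of √(0.9² + 1.3²) ≈ 1.6.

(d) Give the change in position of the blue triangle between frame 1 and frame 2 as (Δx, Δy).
(1.6, -0.1)

The blue triangle was at (7.0, 0.9) in frame 1 and (8.6, 0.8) in frame 2.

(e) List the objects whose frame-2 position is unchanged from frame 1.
the red triangle, the red cross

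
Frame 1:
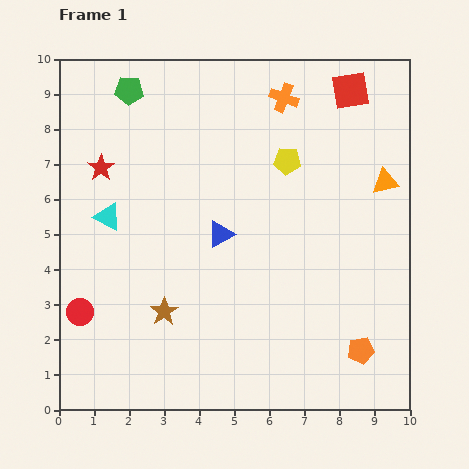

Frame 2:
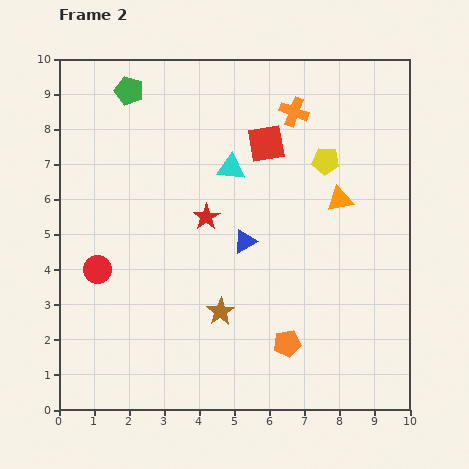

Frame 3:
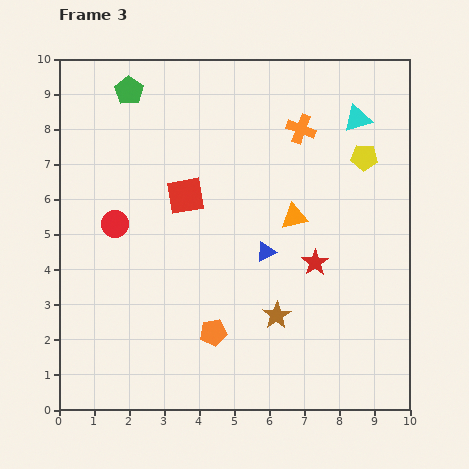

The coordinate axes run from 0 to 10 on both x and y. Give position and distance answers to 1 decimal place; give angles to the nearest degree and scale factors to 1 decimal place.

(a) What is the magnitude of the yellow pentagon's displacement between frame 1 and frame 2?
1.1

The yellow pentagon moved from (6.5, 7.1) to (7.6, 7.1), a distance of √(1.1² + 0.0²) ≈ 1.1.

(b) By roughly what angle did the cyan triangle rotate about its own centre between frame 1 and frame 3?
44° counter-clockwise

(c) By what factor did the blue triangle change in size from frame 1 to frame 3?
0.7×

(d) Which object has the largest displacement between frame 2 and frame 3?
the cyan triangle

(moved 3.9; next 3.4)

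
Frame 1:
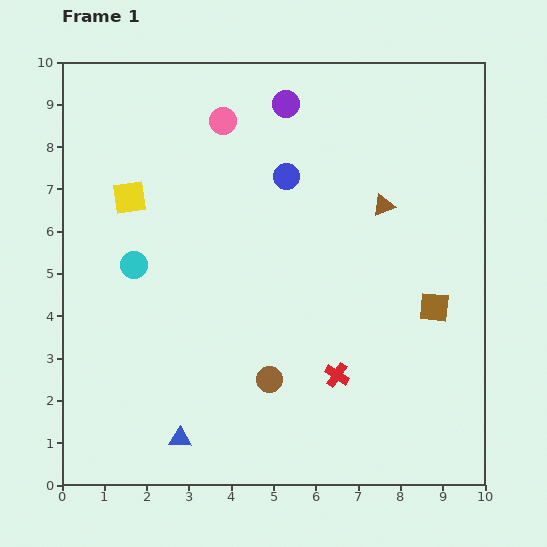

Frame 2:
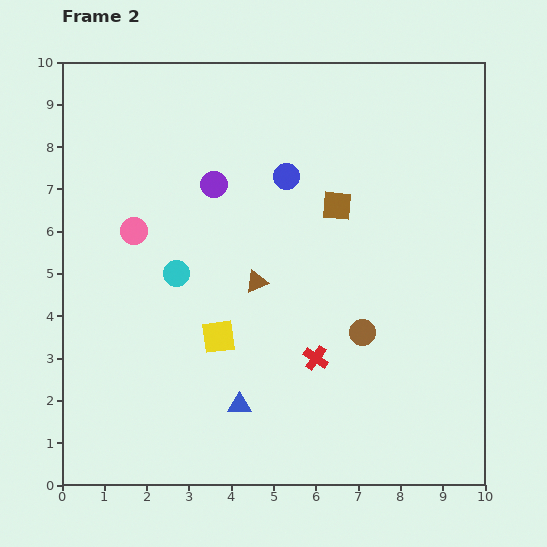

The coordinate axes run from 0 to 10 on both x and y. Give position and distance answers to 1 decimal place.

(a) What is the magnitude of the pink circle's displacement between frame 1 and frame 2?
3.3

The pink circle moved from (3.8, 8.6) to (1.7, 6.0), a distance of √(2.1² + 2.6²) ≈ 3.3.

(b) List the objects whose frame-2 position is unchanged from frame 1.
the blue circle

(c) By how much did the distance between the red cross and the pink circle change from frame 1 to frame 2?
-1.4

Distance in frame 1: 6.6. Distance in frame 2: 5.2.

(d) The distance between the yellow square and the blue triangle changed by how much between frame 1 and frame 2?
-4.1

Distance in frame 1: 5.8. Distance in frame 2: 1.7.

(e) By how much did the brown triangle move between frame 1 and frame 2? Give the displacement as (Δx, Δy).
(-3.0, -1.8)

The brown triangle was at (7.6, 6.6) in frame 1 and (4.6, 4.8) in frame 2.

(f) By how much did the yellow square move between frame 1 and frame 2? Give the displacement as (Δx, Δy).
(2.1, -3.3)

The yellow square was at (1.6, 6.8) in frame 1 and (3.7, 3.5) in frame 2.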